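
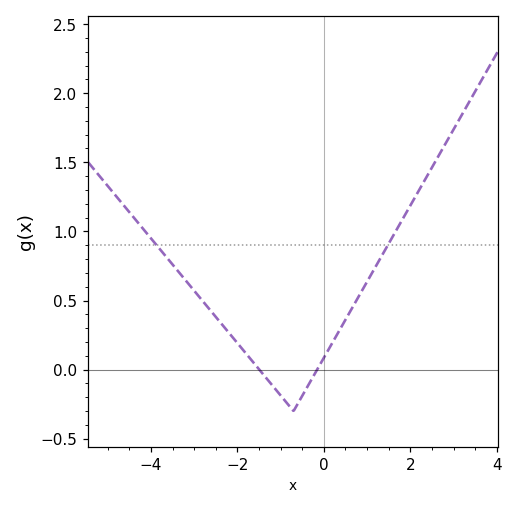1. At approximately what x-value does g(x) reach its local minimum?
-0.7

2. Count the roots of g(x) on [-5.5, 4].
2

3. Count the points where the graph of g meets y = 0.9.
2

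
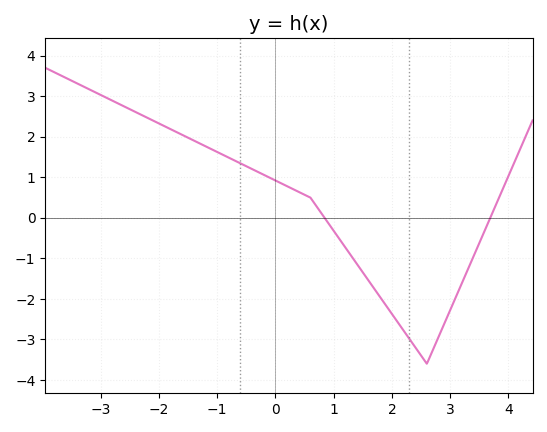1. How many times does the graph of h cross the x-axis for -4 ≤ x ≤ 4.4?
2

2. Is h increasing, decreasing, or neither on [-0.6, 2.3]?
decreasing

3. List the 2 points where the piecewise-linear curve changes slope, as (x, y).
(0.6, 0.5); (2.6, -3.6)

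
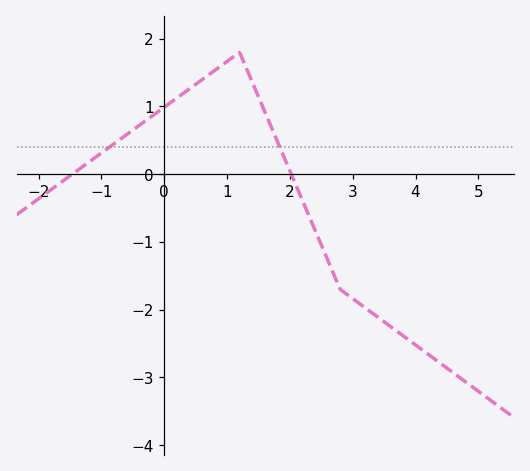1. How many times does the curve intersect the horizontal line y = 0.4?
2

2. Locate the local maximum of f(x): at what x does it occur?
1.2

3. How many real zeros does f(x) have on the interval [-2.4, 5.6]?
2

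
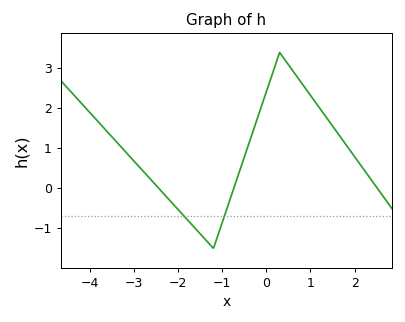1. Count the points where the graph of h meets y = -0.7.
2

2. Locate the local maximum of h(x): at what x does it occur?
0.302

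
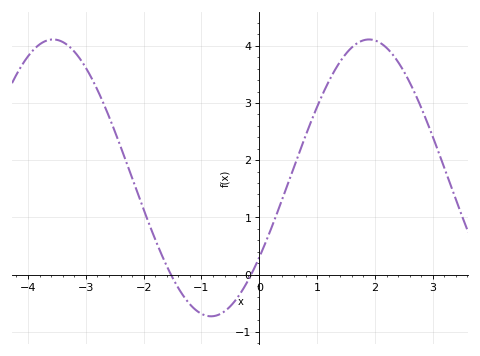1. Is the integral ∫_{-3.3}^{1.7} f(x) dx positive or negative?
positive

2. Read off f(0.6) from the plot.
1.9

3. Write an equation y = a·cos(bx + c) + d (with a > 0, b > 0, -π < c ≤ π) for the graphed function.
y = 2.42cos(1.1x - 2.2) + 1.69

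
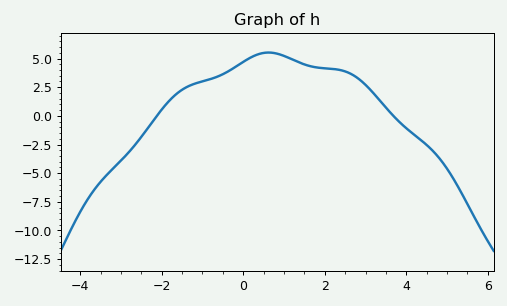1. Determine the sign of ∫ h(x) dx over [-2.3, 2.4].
positive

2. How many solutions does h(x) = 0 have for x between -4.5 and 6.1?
2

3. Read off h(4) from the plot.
-1.08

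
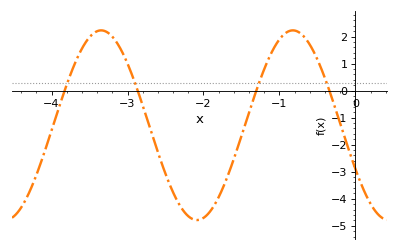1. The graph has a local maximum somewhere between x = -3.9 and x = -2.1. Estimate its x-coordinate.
-3.3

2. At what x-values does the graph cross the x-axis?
-3.8, -2.9, -1.3, -0.3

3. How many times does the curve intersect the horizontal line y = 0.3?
4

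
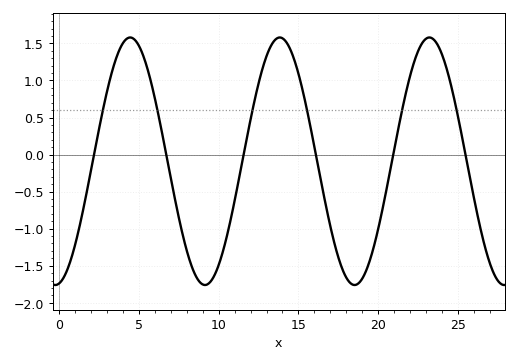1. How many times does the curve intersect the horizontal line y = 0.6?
6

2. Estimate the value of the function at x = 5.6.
1.1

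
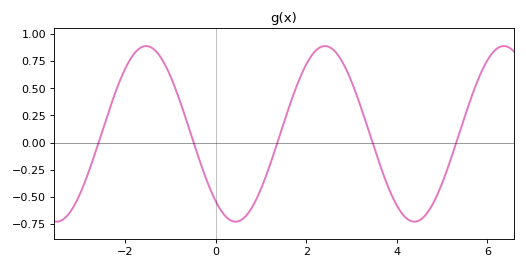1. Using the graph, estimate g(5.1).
-0.26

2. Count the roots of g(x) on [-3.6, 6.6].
5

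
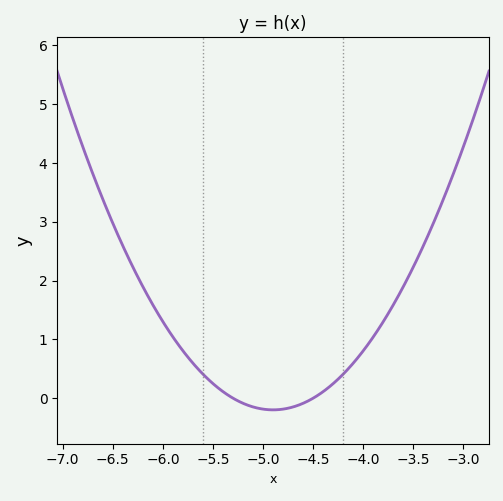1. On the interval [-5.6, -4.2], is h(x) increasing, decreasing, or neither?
neither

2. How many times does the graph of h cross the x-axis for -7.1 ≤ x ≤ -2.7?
2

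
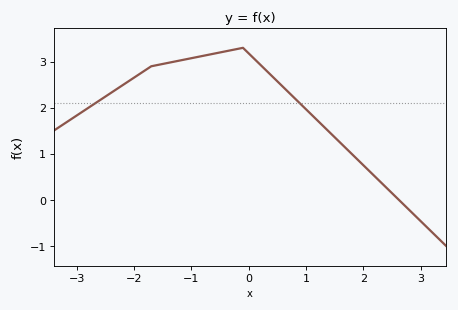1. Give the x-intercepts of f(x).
2.62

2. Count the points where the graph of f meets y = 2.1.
2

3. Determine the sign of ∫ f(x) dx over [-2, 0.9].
positive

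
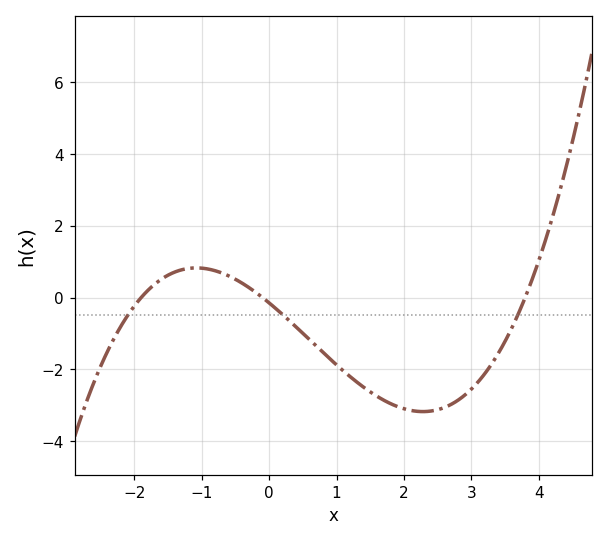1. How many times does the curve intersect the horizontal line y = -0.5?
3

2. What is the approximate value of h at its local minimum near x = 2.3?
-3.2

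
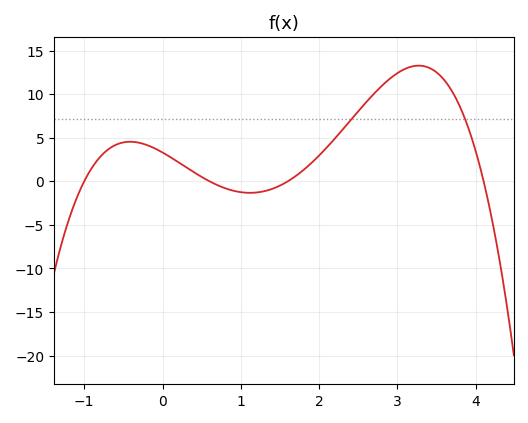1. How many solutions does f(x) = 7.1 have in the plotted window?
2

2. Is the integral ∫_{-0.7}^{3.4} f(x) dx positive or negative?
positive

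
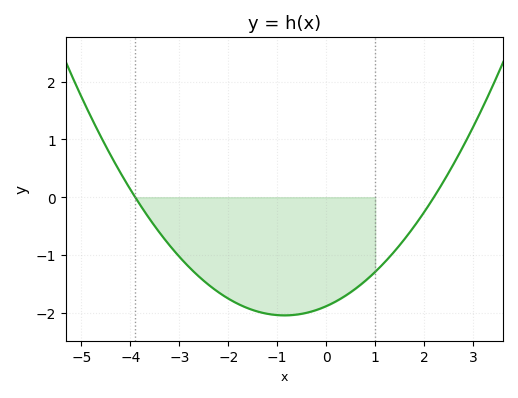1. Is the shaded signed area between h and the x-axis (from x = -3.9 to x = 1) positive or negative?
negative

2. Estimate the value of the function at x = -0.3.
-1.98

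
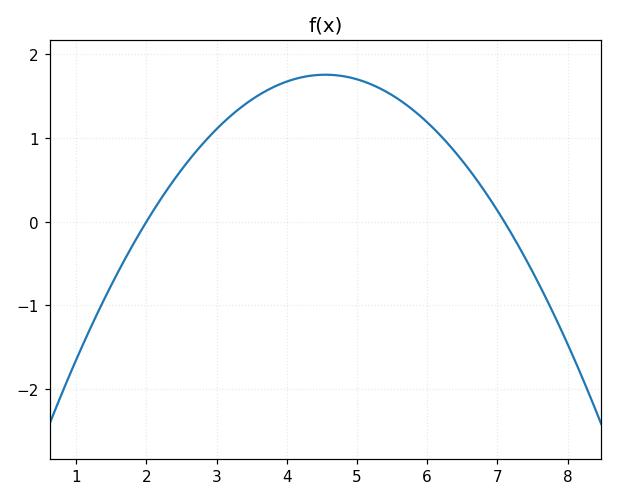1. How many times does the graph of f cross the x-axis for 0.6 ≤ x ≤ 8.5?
2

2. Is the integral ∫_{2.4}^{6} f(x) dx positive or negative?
positive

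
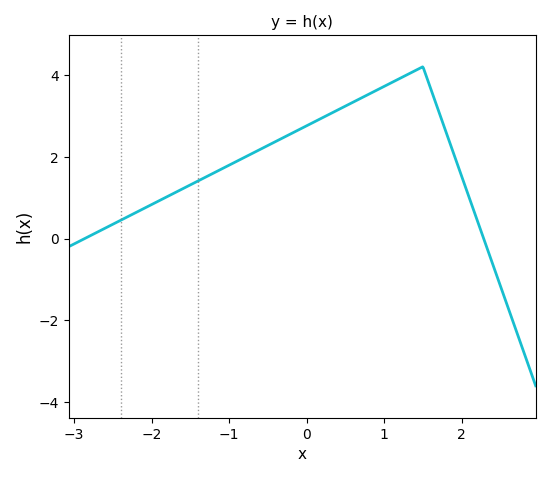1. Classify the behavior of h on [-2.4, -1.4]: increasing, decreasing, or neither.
increasing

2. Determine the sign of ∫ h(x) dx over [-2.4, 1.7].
positive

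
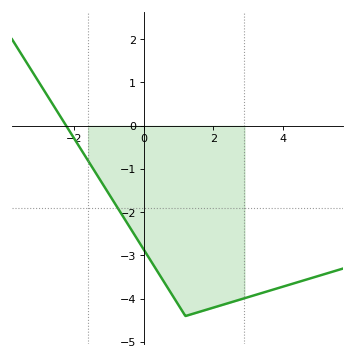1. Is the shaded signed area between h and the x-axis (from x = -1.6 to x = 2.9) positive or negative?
negative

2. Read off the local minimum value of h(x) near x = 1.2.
-4.4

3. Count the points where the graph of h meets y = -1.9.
1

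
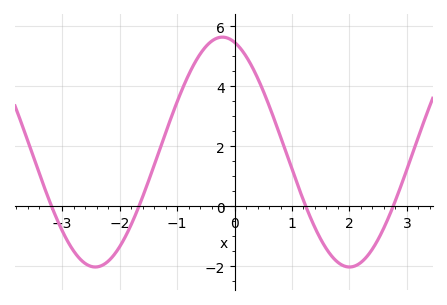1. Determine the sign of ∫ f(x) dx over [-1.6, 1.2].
positive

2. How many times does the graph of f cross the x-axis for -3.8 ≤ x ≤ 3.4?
4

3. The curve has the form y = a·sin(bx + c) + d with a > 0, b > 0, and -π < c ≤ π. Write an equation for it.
y = 3.83sin(1.4x + 1.9) + 1.81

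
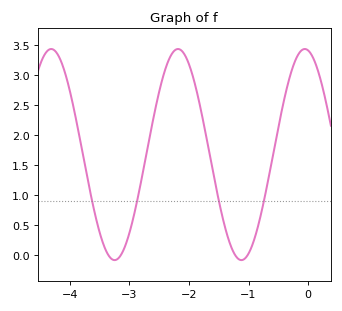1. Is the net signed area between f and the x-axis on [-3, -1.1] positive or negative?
positive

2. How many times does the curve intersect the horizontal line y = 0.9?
4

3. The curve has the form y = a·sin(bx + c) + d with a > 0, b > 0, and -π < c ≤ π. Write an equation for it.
y = 1.76sin(2.95x + 1.73) + 1.68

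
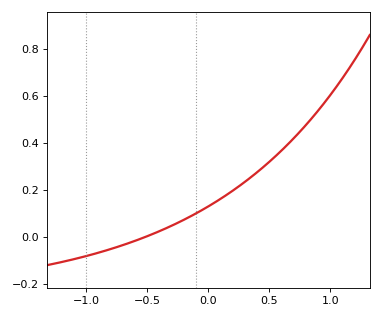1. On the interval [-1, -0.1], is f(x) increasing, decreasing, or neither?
increasing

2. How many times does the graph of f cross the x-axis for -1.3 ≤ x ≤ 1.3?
1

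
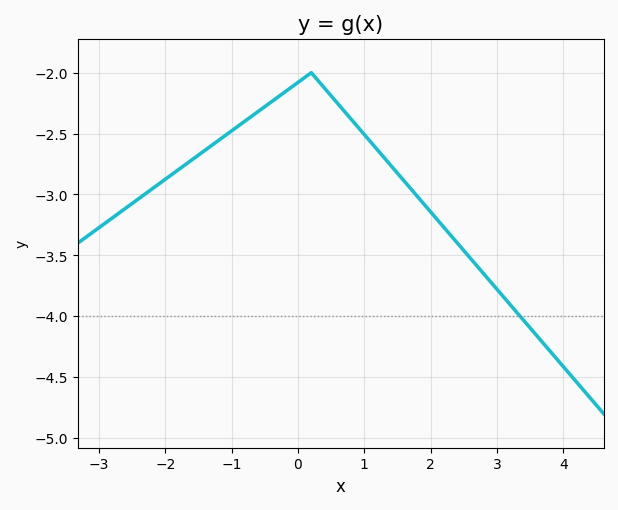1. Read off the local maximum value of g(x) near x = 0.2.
-2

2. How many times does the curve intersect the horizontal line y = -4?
1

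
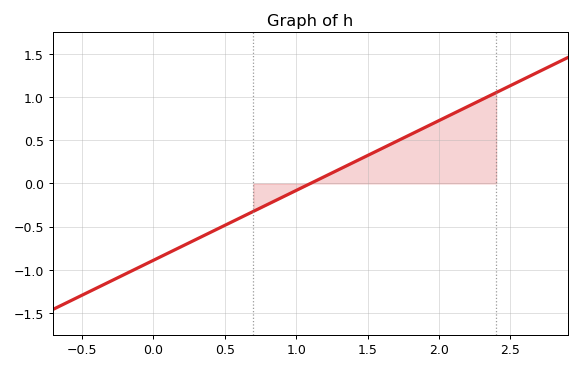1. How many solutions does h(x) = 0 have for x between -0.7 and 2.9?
1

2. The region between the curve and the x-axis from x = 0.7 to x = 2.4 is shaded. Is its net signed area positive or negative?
positive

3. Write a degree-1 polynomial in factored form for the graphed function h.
y = 0.81(x - 1.1)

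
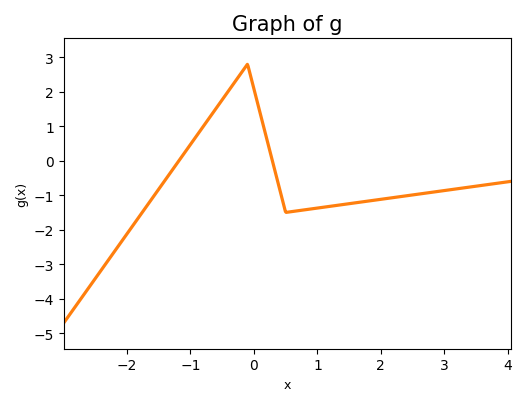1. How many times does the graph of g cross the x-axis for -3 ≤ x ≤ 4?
2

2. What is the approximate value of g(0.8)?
-1.4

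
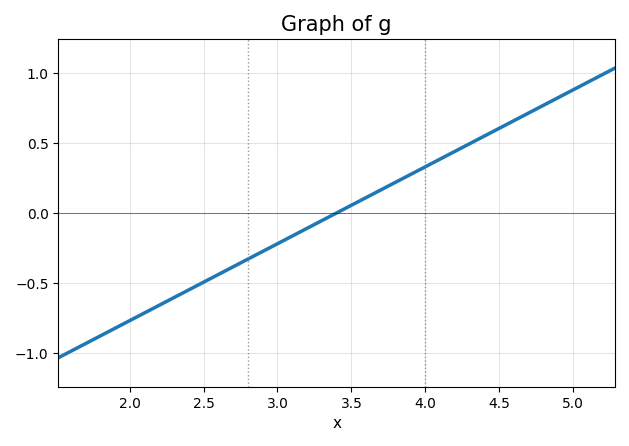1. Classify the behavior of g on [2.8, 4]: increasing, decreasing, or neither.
increasing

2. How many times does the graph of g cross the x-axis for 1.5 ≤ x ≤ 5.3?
1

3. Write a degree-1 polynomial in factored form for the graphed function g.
y = 0.55(x - 3.4)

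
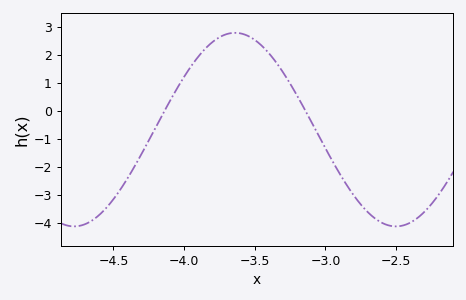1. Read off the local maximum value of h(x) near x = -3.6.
2.8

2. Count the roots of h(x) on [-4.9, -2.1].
2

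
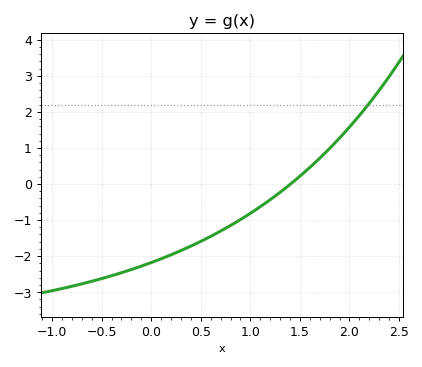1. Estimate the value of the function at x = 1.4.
-0.014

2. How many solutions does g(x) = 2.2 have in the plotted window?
1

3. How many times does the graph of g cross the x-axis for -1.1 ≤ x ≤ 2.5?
1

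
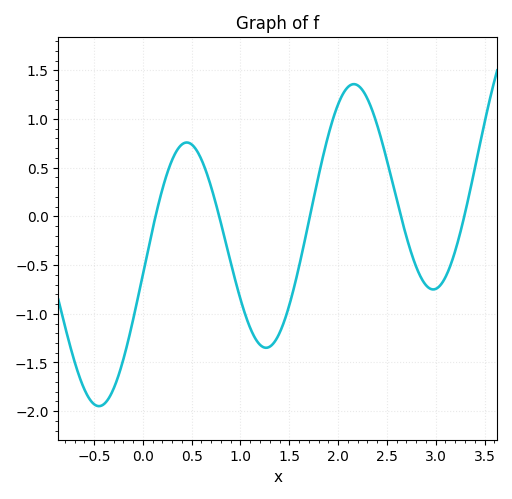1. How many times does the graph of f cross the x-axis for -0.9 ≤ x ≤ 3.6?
5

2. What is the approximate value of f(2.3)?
1.2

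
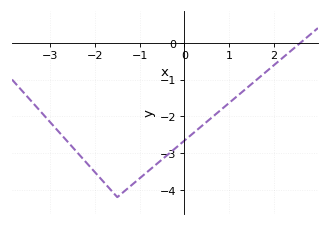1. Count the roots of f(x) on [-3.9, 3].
1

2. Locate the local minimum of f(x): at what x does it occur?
-1.5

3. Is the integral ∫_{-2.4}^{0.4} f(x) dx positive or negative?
negative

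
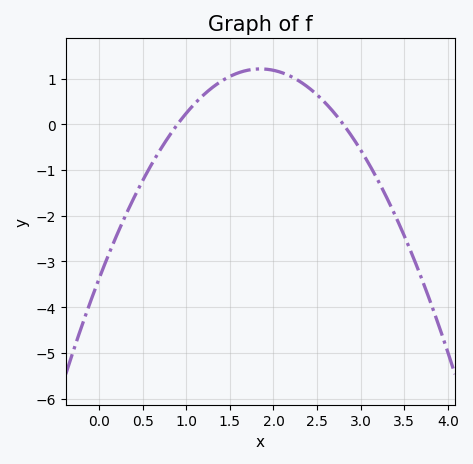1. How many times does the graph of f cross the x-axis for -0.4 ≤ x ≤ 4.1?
2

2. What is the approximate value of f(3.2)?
-1.23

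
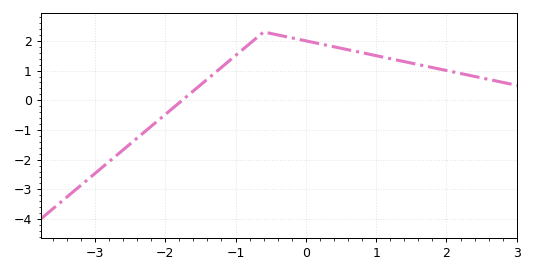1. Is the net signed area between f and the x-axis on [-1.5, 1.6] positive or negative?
positive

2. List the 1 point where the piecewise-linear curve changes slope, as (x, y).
(-0.6, 2.3)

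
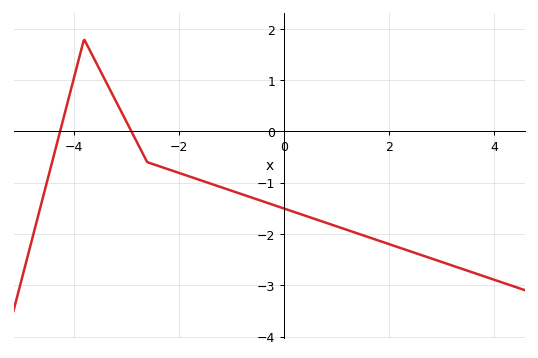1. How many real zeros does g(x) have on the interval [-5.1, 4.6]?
2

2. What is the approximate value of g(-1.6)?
-0.9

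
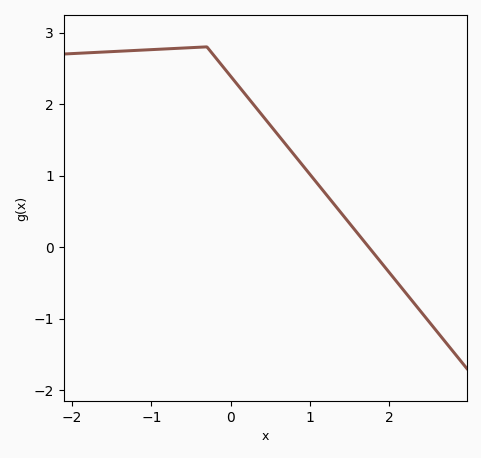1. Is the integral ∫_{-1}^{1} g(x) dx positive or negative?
positive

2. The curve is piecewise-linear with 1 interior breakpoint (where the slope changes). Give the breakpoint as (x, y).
(-0.3, 2.8)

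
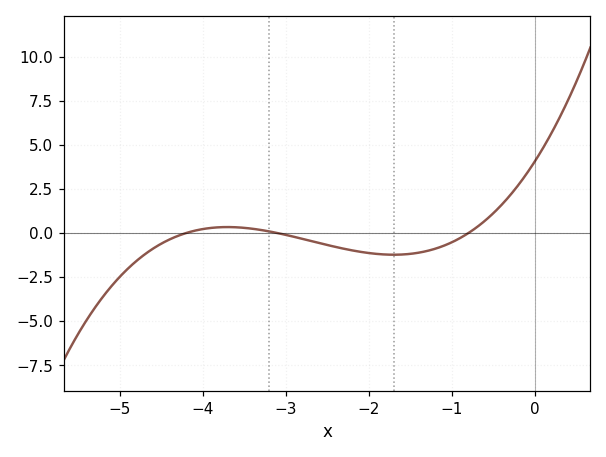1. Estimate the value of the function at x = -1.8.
-1.22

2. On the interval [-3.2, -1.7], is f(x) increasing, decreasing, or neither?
decreasing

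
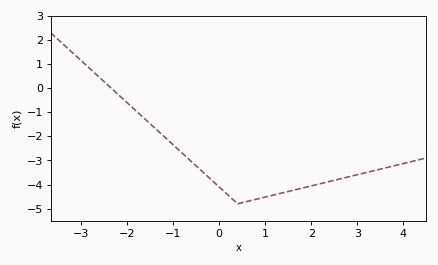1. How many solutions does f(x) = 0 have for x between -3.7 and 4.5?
1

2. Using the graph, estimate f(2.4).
-3.9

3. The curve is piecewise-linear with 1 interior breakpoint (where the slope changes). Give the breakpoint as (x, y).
(0.4, -4.8)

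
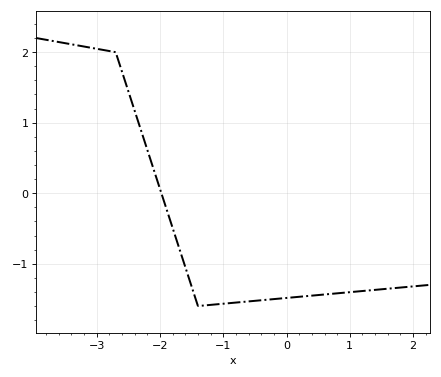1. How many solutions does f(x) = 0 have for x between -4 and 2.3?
1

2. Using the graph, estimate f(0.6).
-1.44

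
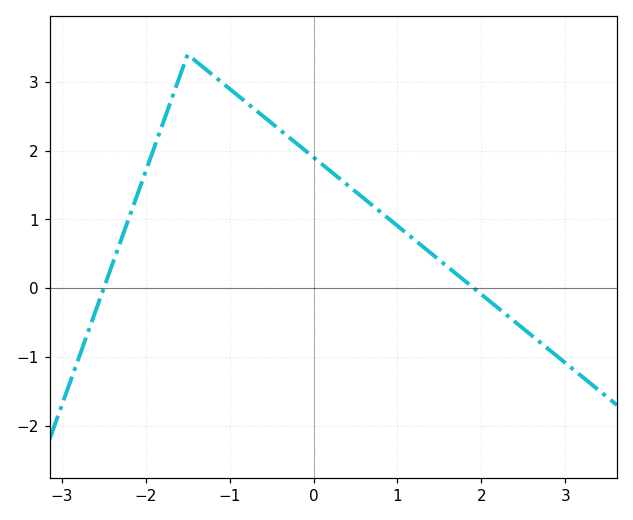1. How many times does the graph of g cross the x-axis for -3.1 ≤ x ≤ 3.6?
2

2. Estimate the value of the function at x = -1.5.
3.4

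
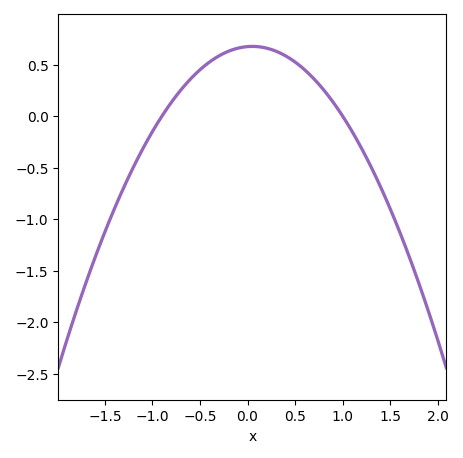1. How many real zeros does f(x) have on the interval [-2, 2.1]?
2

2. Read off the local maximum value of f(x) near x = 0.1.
0.677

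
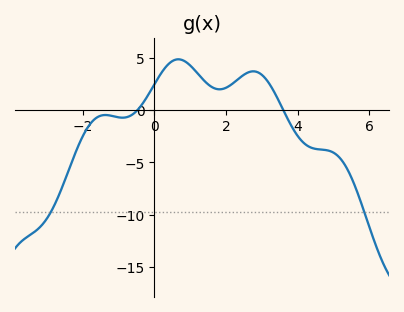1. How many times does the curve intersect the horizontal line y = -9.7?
2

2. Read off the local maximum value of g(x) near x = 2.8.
3.5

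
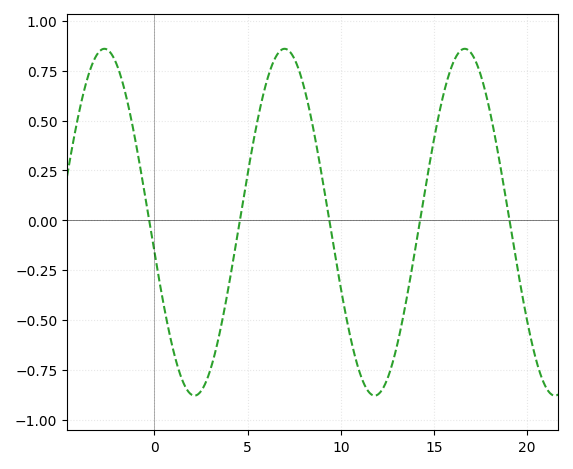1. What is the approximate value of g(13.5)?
-0.41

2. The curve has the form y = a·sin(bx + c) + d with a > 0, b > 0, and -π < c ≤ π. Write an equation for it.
y = 0.87sin(0.65x - 2.97) - 0.01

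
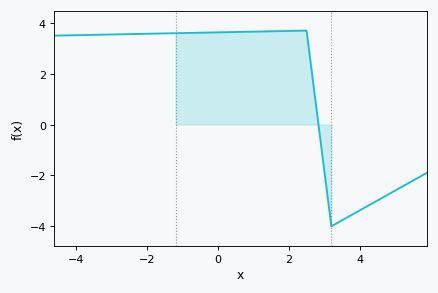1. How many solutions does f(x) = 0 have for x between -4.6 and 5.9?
1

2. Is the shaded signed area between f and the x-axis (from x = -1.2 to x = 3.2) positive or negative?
positive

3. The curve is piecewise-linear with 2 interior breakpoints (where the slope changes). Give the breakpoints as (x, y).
(2.5, 3.7); (3.2, -4)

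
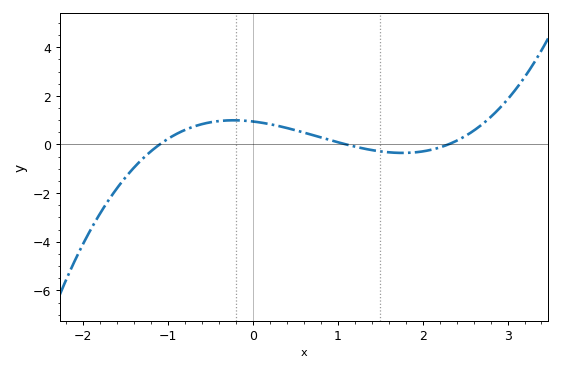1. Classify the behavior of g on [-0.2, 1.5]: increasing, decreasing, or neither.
decreasing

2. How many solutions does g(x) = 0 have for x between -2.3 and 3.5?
3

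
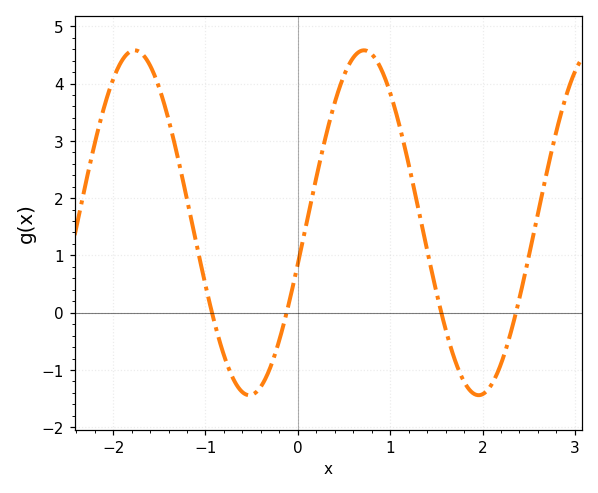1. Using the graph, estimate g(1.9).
-1.41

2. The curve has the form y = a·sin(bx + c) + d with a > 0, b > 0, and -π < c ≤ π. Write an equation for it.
y = 3.01sin(2.53x - 0.242) + 1.57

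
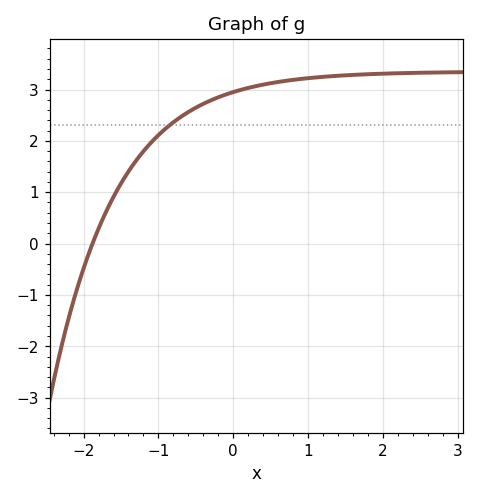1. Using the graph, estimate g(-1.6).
0.911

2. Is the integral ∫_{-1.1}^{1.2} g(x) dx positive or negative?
positive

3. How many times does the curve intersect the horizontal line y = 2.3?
1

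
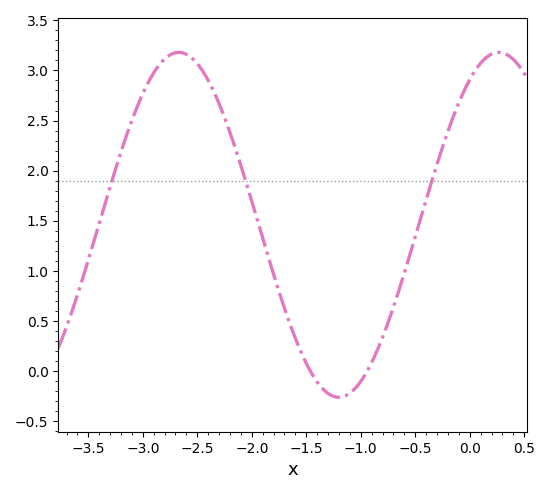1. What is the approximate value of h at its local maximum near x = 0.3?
3.18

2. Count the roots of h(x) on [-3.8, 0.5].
2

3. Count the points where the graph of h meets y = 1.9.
3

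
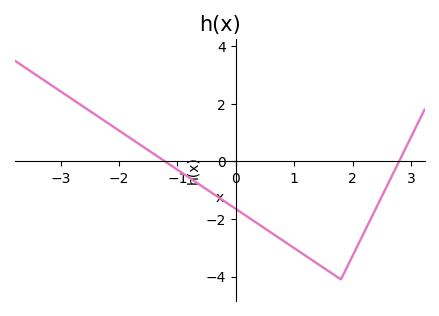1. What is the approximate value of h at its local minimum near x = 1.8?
-4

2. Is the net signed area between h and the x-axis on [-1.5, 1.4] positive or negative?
negative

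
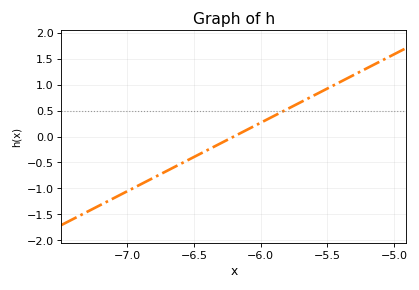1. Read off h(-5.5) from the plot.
0.924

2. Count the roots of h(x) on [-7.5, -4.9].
1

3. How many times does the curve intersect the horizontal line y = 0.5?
1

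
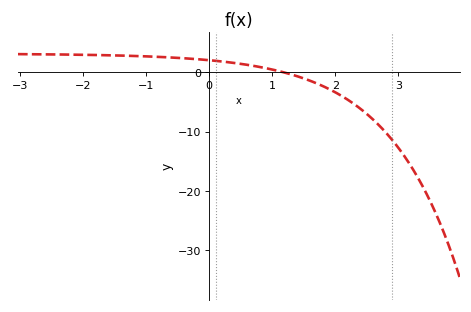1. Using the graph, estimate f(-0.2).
2.24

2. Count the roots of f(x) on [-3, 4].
1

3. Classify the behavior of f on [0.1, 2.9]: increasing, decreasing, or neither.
decreasing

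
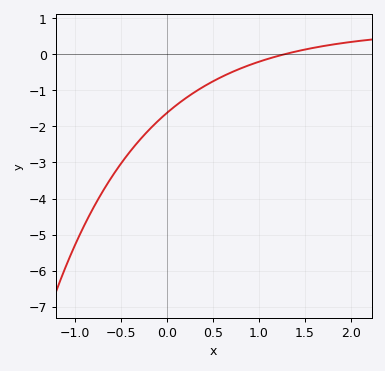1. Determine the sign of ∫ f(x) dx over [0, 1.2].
negative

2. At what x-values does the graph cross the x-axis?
1.28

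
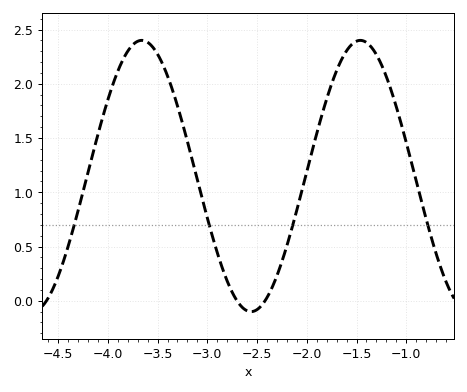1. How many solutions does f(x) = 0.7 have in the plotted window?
4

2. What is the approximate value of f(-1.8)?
1.85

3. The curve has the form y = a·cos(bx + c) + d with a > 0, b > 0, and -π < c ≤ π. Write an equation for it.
y = 1.25cos(2.9x - 2.1) + 1.15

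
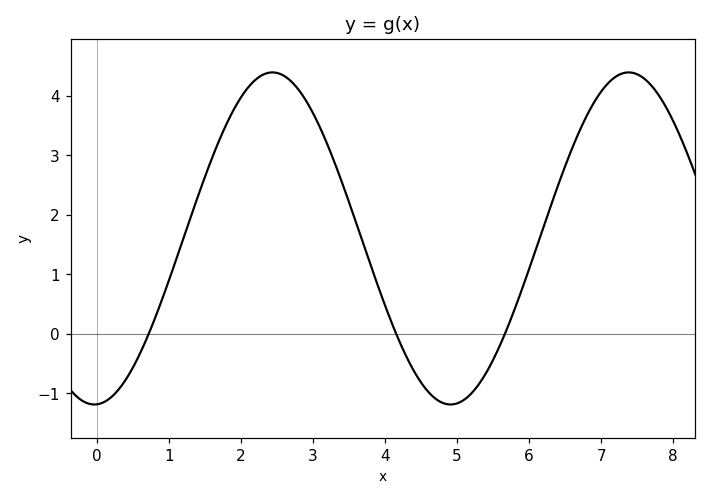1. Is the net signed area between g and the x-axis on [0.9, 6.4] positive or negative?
positive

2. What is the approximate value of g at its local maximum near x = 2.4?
4.4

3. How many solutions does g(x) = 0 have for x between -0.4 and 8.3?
3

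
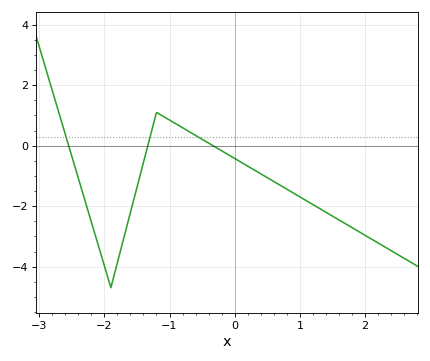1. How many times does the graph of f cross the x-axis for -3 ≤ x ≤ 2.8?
3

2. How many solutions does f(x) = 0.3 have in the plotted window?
3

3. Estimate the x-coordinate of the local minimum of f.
-1.9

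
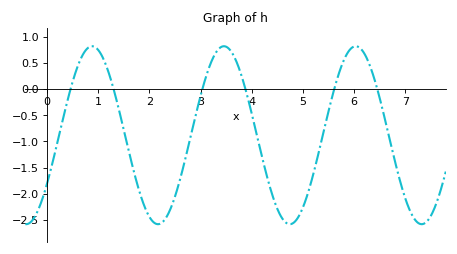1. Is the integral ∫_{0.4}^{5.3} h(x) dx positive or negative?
negative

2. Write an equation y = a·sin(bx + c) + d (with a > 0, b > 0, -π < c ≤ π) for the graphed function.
y = 1.7sin(2.44x - 0.582) - 0.88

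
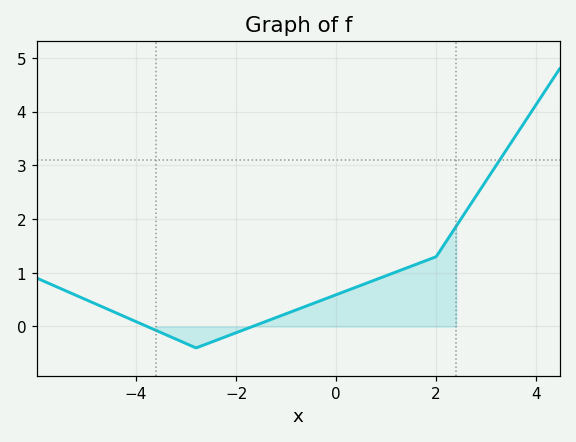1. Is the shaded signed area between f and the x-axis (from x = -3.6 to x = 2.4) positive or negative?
positive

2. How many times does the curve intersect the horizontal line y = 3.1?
1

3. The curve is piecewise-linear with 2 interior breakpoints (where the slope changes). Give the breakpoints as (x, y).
(-2.8, -0.4); (2, 1.3)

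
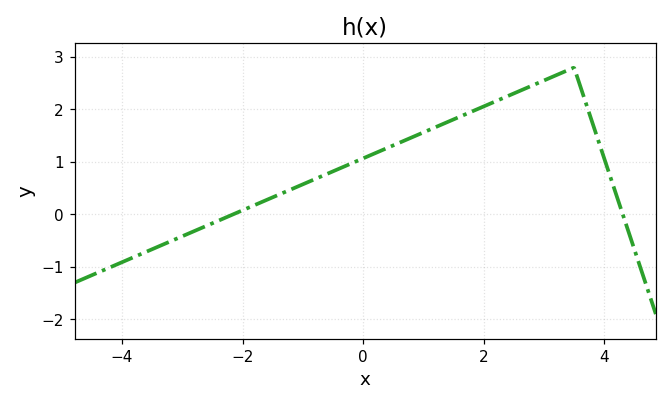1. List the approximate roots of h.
-2.2, 4.4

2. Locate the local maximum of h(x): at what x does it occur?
3.4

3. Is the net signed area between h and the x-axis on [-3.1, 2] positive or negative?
positive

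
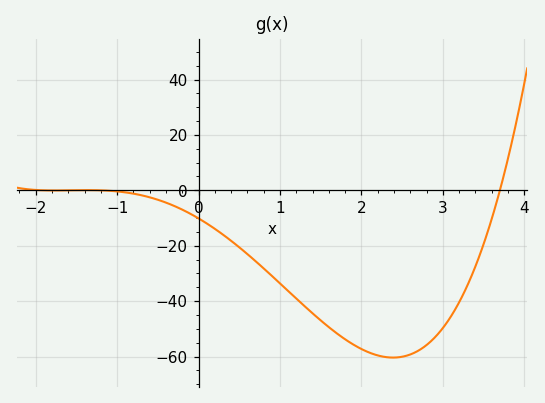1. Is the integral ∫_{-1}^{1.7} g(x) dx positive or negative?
negative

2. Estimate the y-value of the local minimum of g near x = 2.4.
-60.4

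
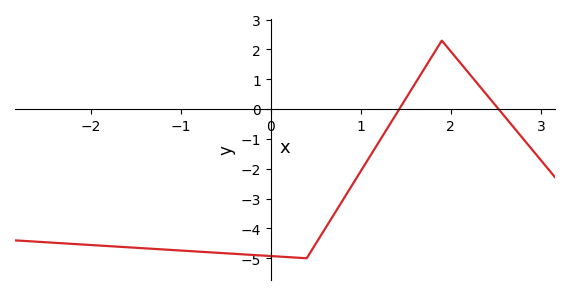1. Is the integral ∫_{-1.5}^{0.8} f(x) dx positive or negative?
negative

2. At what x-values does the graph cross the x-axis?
1.4, 2.5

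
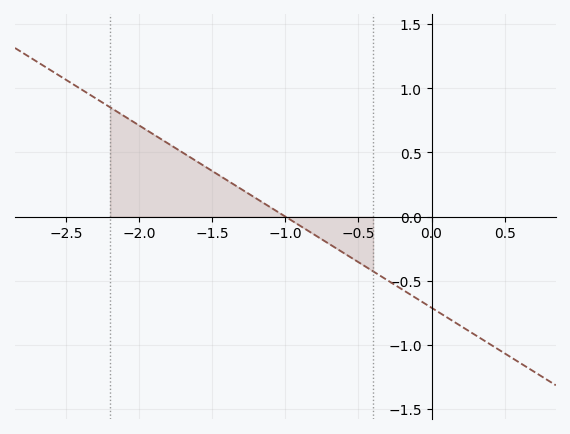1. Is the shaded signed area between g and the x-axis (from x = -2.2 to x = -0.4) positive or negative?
positive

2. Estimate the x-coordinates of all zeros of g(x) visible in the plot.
-1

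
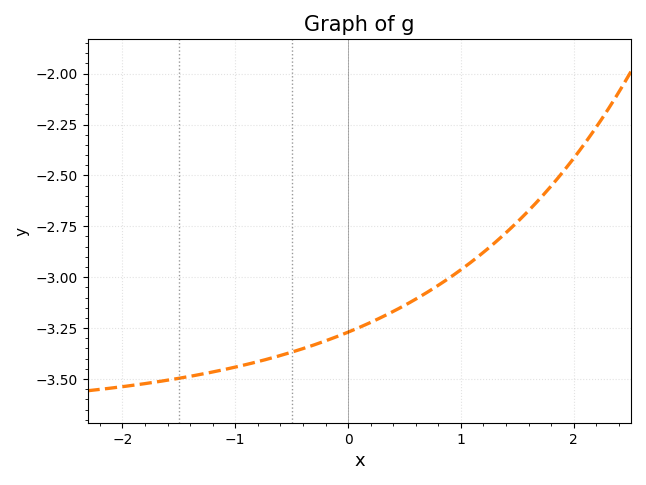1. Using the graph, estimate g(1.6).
-2.67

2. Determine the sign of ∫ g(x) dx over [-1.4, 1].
negative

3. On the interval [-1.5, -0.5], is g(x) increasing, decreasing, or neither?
increasing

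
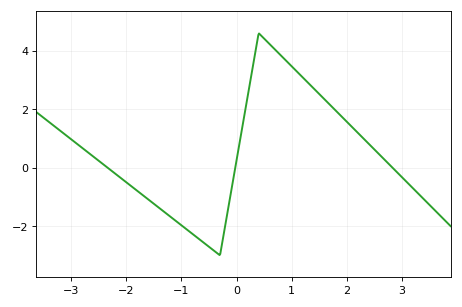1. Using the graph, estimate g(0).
0.257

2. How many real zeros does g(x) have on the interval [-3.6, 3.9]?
3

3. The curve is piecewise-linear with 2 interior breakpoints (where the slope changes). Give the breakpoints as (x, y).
(-0.3, -3); (0.4, 4.6)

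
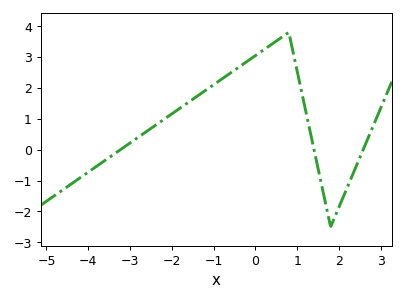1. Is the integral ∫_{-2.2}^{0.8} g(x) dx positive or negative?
positive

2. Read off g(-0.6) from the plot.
2.5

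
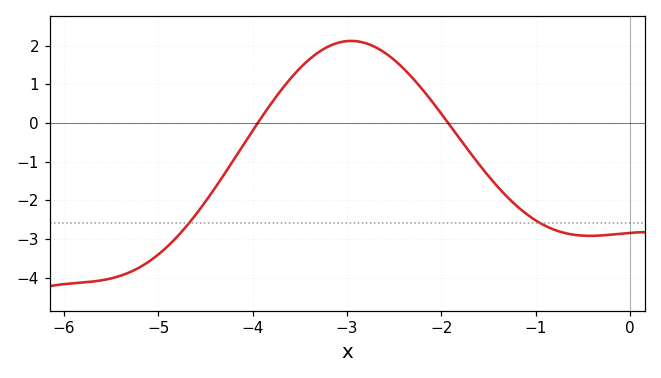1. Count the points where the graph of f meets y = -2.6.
2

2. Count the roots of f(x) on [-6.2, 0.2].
2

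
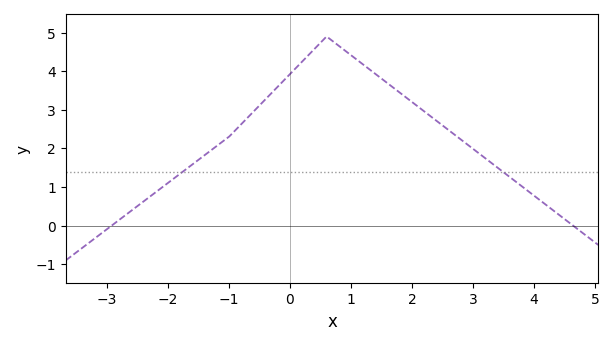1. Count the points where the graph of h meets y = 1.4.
2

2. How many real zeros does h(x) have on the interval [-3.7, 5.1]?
2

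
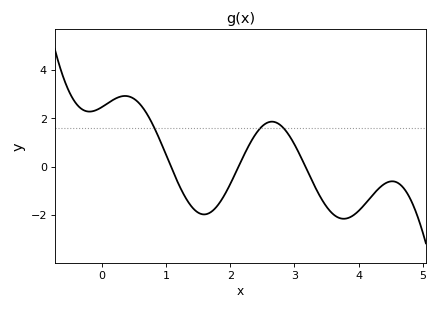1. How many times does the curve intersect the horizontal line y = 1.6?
3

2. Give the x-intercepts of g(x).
1.1, 2.1, 3.2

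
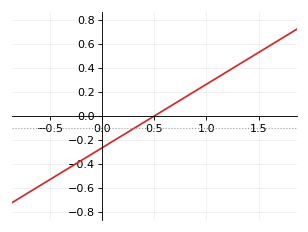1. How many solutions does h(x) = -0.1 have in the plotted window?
1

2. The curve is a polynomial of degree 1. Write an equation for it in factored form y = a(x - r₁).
y = 0.53(x - 0.5)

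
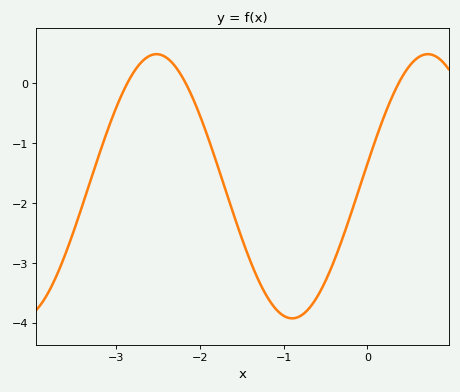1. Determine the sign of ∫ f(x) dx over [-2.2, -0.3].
negative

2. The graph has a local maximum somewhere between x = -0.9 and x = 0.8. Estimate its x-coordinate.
0.7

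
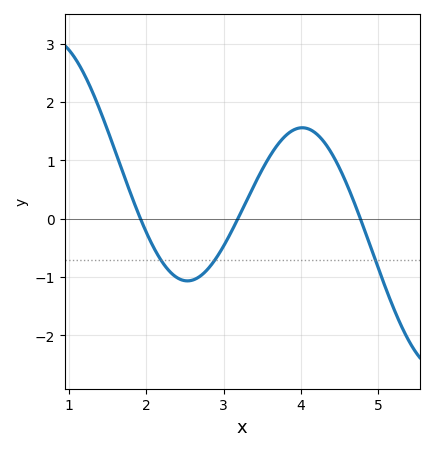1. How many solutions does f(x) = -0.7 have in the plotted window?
3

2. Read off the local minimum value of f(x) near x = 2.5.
-1.1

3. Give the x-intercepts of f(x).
1.9, 3.2, 4.8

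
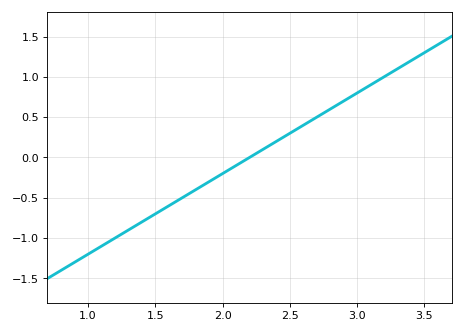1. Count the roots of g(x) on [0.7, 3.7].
1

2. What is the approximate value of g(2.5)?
0.3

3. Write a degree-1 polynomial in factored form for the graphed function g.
y = 1(x - 2.2)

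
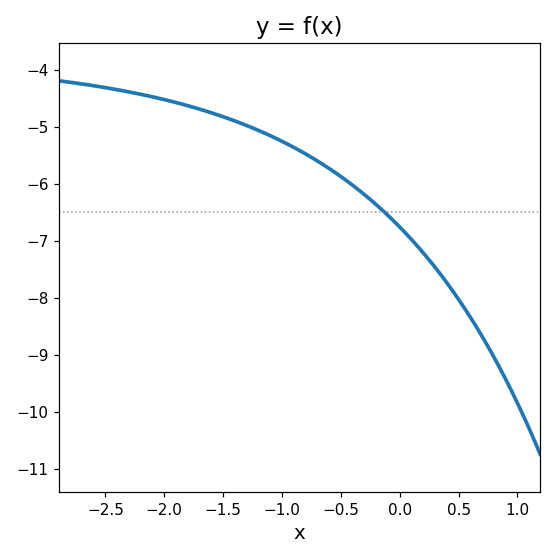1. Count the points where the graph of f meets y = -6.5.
1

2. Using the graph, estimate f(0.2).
-7.21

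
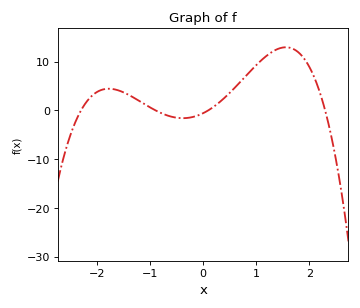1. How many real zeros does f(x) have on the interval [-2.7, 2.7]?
4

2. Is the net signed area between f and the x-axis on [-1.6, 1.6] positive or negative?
positive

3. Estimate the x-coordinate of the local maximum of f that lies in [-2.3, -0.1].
-1.8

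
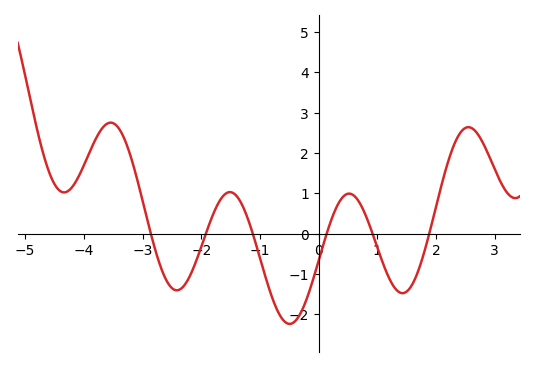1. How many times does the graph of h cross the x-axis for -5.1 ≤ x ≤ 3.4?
6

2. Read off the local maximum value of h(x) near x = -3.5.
2.75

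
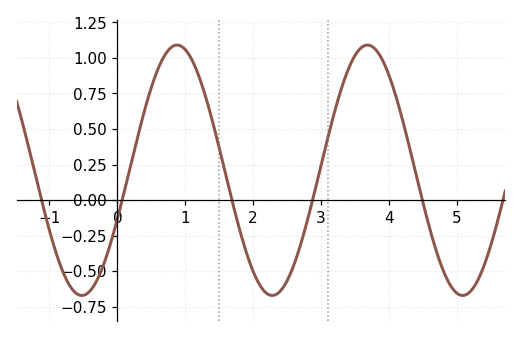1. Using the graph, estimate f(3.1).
0.45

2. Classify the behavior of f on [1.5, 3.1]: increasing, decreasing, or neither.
neither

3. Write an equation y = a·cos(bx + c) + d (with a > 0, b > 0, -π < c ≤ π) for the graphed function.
y = 0.88cos(2.2x - 2) + 0.21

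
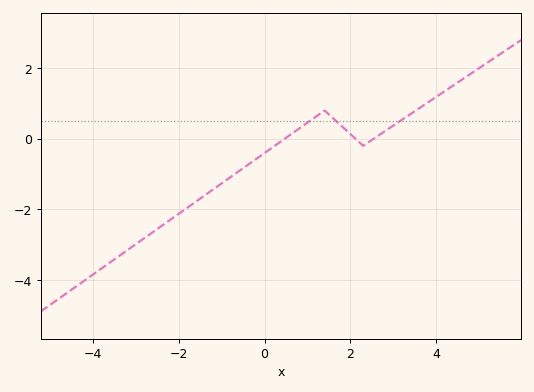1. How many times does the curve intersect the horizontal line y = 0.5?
3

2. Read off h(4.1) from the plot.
1.26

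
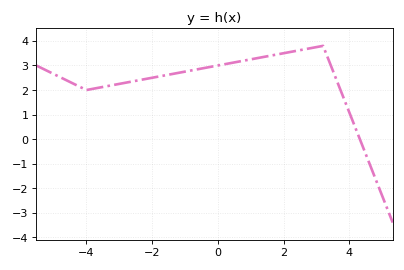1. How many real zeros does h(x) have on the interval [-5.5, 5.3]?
1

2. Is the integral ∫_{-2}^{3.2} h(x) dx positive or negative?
positive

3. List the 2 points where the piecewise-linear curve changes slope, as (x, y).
(-4, 2); (3.2, 3.8)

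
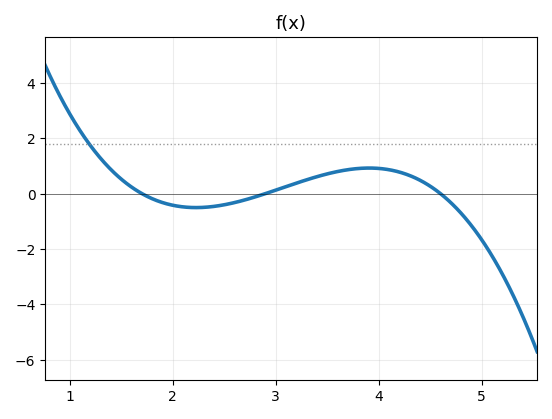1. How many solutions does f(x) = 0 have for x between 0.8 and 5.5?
3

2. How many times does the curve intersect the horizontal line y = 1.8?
1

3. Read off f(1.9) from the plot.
-0.324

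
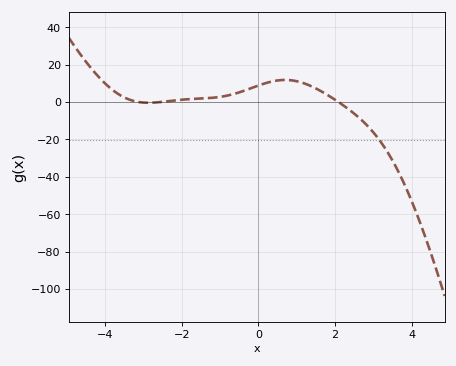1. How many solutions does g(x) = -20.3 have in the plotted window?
1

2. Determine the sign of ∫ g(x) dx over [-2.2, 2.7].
positive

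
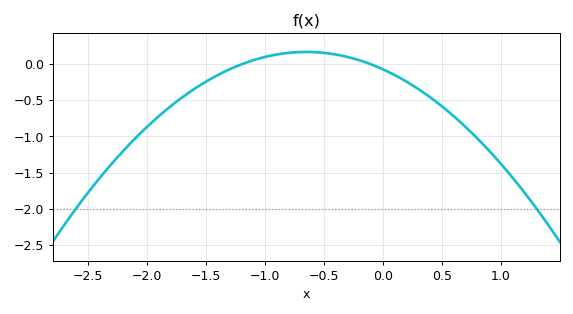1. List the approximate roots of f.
-1.2, -0.1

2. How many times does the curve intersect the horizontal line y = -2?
2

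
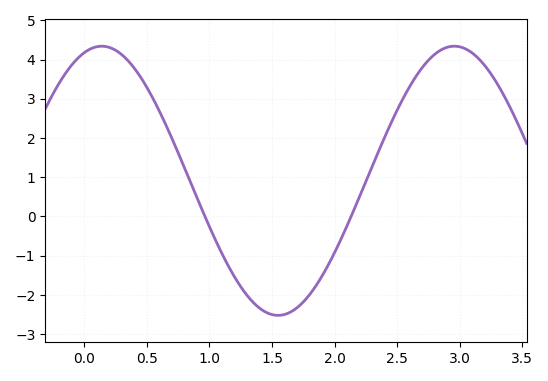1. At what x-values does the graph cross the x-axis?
0.964, 2.13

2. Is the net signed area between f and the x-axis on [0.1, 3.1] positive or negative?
positive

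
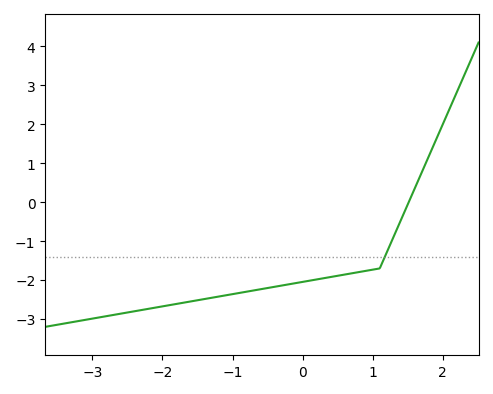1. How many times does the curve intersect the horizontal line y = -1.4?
1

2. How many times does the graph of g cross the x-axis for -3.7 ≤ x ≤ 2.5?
1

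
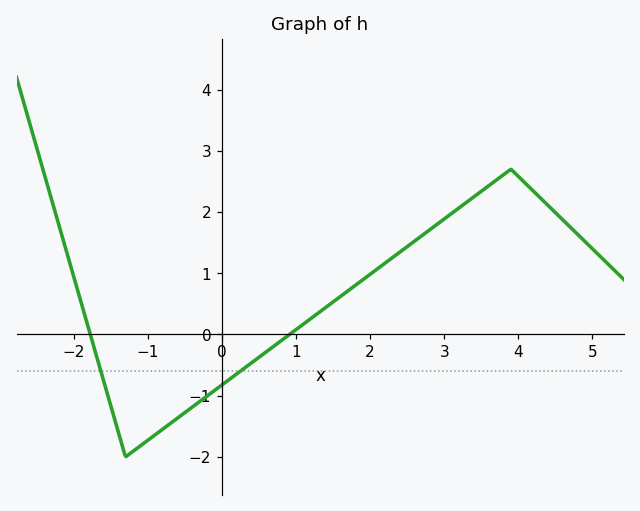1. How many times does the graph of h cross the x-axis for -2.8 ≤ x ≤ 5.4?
2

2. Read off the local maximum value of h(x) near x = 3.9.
2.7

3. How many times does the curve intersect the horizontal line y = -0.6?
2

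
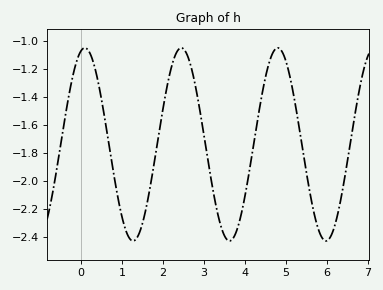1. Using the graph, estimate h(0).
-1.07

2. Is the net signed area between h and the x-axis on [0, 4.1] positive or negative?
negative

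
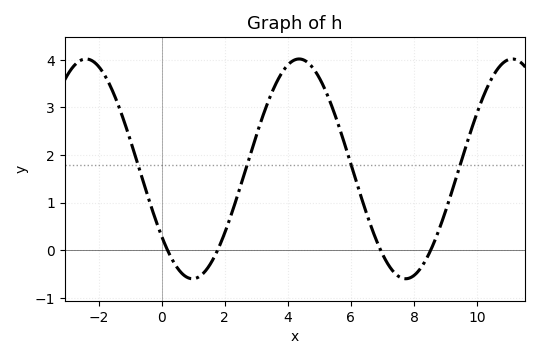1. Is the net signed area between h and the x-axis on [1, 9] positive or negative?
positive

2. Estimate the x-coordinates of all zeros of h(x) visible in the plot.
0.2, 1.8, 7, 8.6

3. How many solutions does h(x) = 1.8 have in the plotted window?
4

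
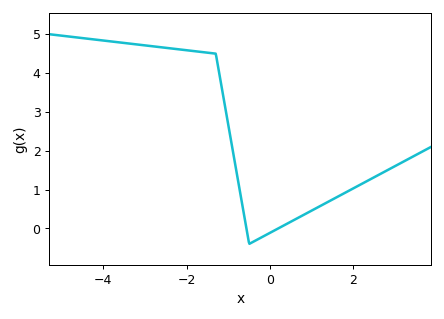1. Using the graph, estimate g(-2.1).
4.6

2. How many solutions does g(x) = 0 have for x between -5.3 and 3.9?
2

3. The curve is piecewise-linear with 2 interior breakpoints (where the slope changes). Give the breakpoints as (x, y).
(-1.3, 4.5); (-0.5, -0.4)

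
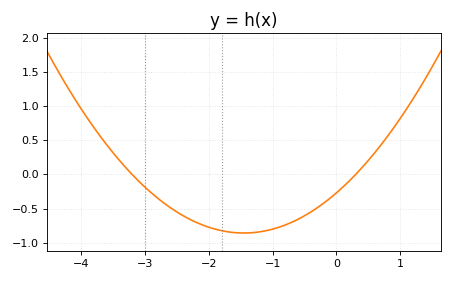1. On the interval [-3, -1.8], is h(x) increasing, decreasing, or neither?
decreasing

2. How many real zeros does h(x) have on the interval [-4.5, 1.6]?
2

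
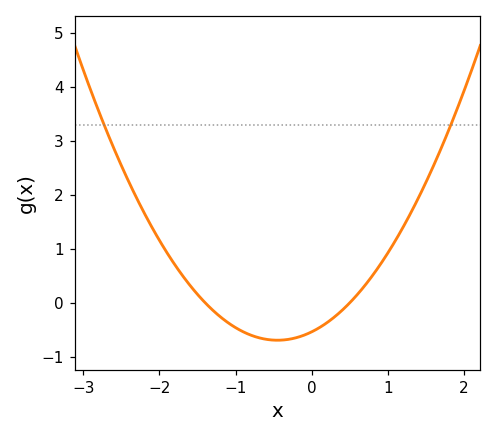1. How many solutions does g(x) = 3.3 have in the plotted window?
2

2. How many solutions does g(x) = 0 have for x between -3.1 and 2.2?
2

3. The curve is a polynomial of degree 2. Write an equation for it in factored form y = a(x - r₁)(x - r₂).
y = 0.77(x + 1.4)(x - 0.5)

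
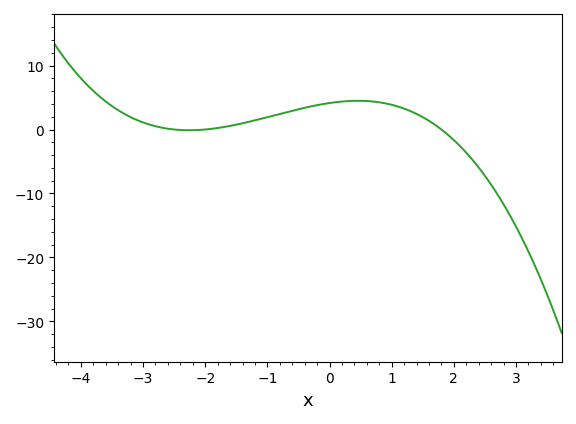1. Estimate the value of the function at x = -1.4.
0.972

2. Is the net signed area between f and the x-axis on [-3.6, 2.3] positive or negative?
positive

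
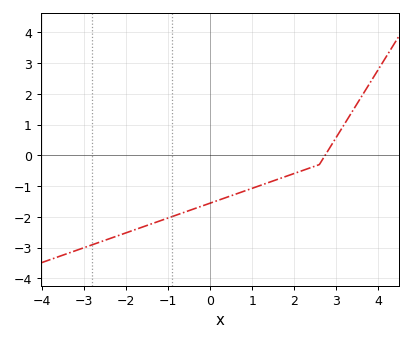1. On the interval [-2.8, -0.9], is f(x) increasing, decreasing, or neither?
increasing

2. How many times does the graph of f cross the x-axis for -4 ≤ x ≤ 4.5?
1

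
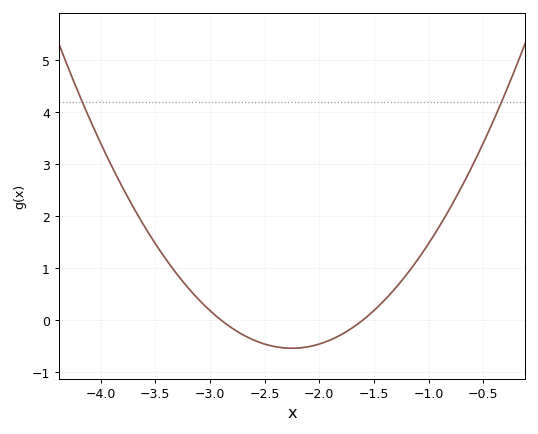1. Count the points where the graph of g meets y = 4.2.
2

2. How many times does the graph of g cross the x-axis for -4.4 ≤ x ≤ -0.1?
2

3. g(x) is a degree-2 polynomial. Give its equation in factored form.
y = 1.29(x + 2.9)(x + 1.6)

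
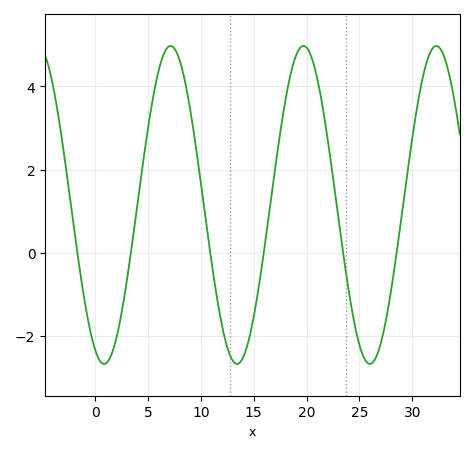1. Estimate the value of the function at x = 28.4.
-0.2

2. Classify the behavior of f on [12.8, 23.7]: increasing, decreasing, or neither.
neither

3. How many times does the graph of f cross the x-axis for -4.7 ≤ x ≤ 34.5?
6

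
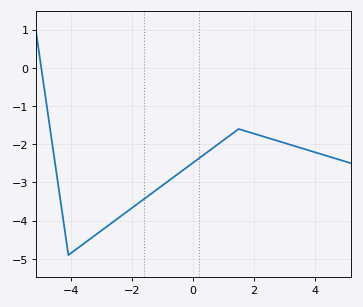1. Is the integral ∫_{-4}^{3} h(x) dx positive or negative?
negative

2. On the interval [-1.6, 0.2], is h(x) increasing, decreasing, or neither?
increasing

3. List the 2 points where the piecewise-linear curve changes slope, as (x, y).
(-4.1, -4.9); (1.5, -1.6)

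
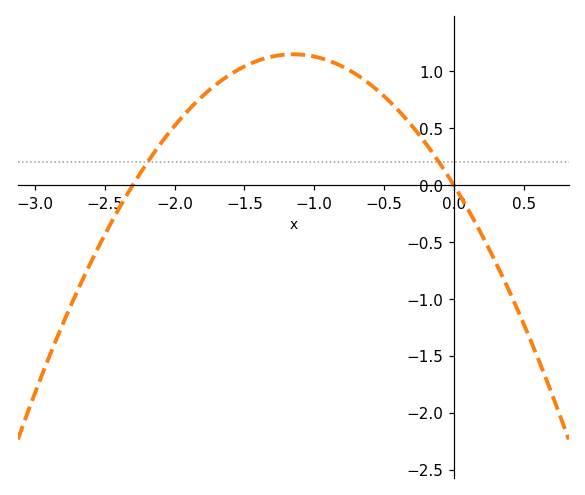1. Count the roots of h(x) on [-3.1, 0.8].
2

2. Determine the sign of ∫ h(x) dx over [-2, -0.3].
positive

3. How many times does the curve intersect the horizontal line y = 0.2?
2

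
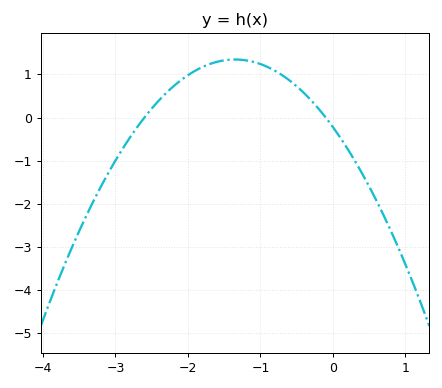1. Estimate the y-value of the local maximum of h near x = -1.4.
1.3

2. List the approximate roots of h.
-2.6, -0.1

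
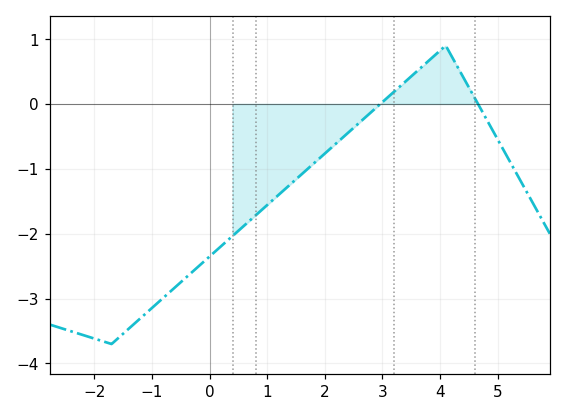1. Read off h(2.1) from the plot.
-0.686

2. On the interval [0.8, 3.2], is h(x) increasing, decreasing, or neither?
increasing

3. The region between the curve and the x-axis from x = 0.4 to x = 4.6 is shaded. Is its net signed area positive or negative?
negative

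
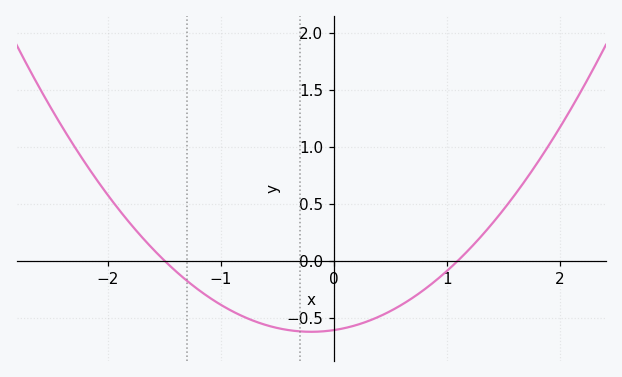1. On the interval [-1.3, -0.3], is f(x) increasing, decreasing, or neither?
decreasing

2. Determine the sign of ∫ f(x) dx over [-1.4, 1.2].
negative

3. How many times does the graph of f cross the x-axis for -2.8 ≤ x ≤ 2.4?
2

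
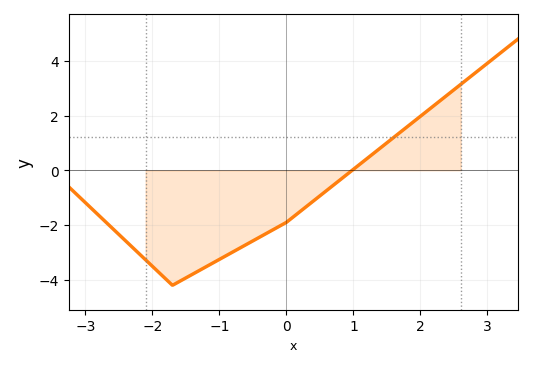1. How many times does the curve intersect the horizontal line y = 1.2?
1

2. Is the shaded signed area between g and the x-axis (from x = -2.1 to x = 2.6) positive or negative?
negative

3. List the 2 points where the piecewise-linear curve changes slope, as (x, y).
(-1.7, -4.2); (0, -1.9)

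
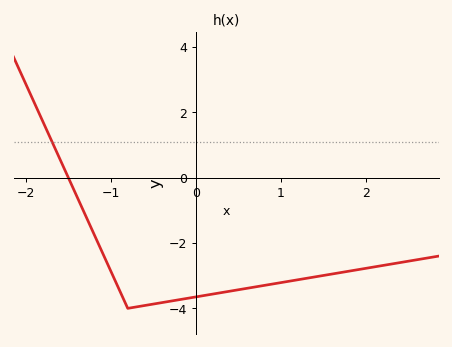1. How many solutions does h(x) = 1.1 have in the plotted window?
1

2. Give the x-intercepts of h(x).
-1.5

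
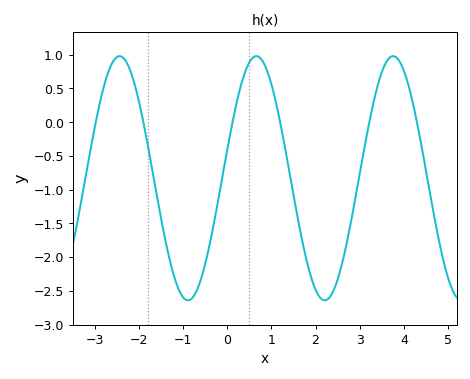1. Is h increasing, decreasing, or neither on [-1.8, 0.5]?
neither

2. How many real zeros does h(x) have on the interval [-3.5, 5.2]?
6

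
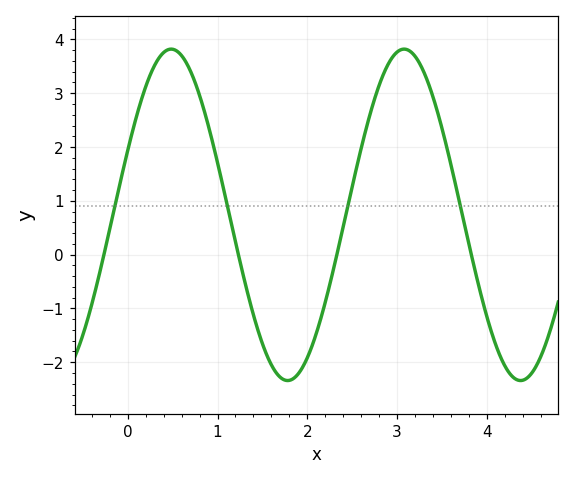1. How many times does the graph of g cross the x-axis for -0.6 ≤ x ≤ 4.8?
4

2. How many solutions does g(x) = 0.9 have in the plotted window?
4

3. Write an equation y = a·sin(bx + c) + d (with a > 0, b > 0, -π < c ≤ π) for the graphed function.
y = 3.08sin(2.4x + 0.4) + 0.74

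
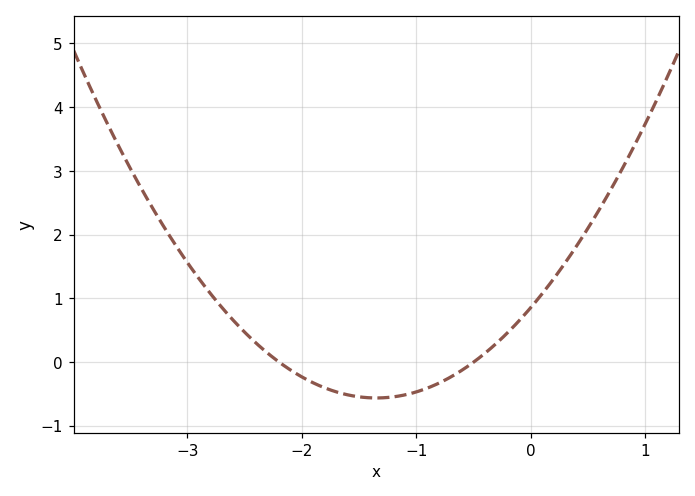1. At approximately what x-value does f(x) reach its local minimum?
-1.35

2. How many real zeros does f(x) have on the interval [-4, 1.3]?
2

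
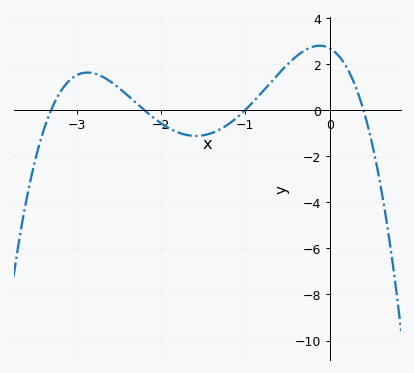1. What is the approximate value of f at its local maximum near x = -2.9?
1.6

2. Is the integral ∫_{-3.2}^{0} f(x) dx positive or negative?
positive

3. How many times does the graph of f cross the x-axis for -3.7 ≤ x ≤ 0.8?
4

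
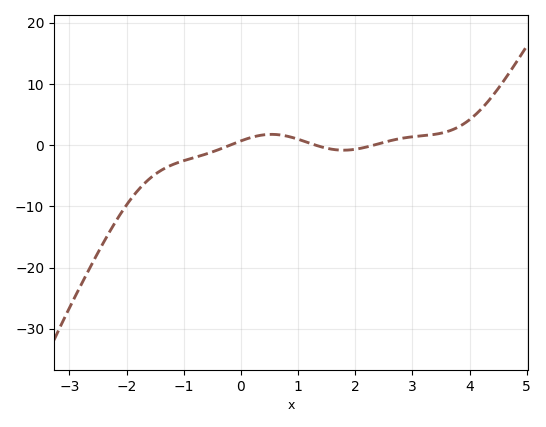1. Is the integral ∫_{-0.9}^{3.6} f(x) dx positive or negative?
positive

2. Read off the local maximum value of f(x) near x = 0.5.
2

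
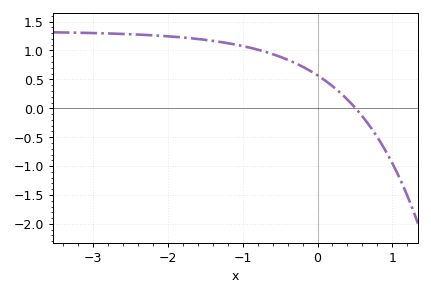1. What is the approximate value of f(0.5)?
0.013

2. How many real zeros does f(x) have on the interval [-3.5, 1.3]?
1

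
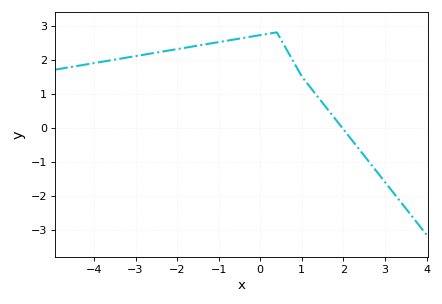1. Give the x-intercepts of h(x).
2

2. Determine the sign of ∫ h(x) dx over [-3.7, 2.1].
positive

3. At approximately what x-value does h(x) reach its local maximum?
0.4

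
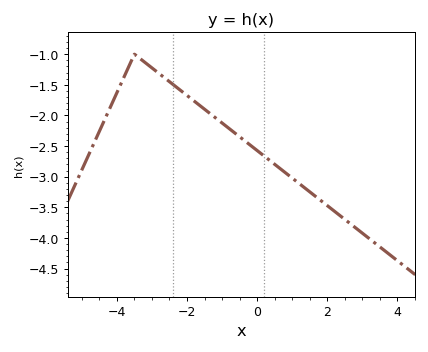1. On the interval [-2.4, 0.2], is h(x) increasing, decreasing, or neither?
decreasing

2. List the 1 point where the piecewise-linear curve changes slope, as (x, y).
(-3.5, -1)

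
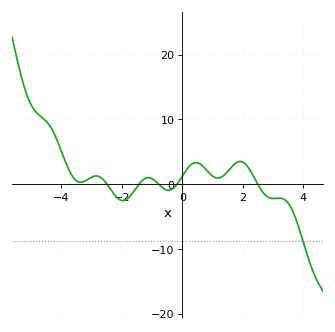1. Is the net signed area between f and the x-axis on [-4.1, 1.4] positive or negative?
positive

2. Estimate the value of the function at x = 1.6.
2.53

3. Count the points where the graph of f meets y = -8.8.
1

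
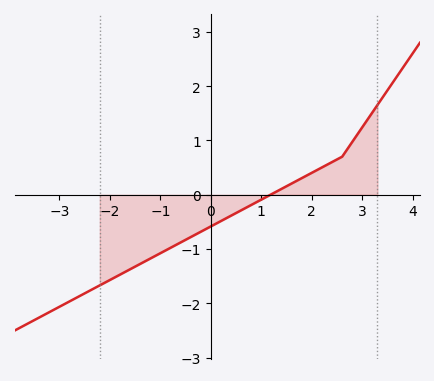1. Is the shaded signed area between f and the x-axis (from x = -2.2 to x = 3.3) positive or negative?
negative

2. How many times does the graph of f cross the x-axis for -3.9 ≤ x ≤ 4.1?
1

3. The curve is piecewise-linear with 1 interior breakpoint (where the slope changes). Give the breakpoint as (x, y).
(2.6, 0.7)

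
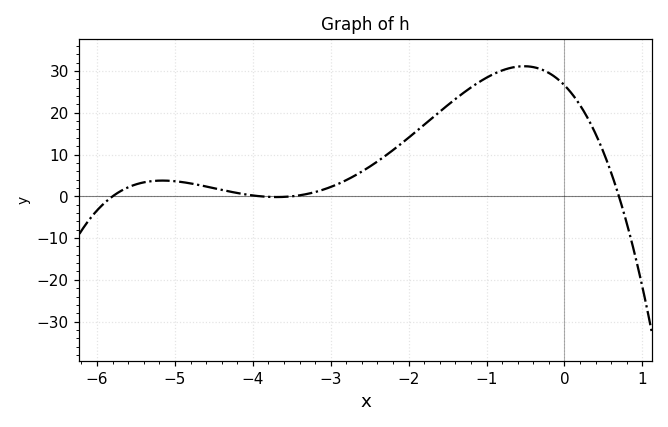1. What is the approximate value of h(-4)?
0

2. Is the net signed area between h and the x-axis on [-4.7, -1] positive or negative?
positive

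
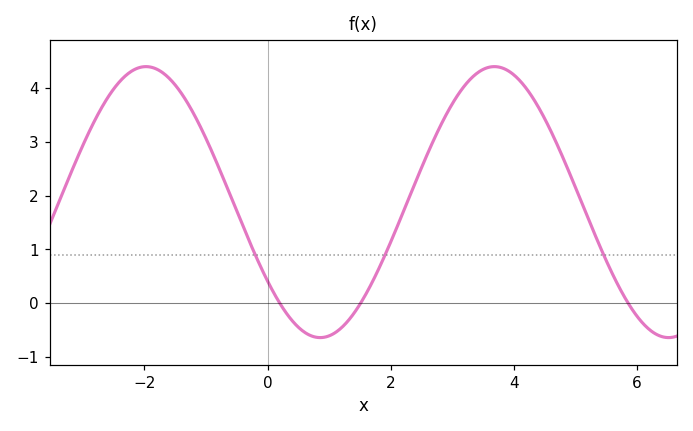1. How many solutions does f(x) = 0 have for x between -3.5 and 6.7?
3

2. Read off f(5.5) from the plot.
0.801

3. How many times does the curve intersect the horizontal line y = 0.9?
3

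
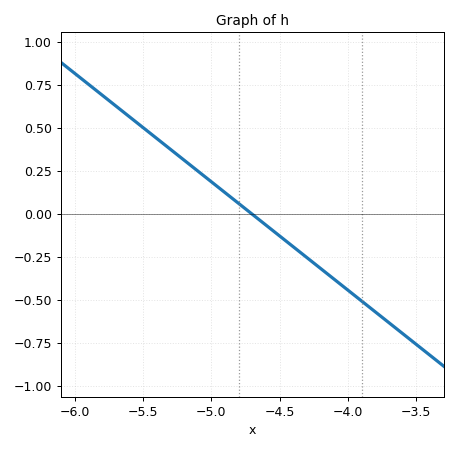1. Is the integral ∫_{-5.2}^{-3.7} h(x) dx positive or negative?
negative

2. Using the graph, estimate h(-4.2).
-0.315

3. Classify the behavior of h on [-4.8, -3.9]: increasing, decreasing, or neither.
decreasing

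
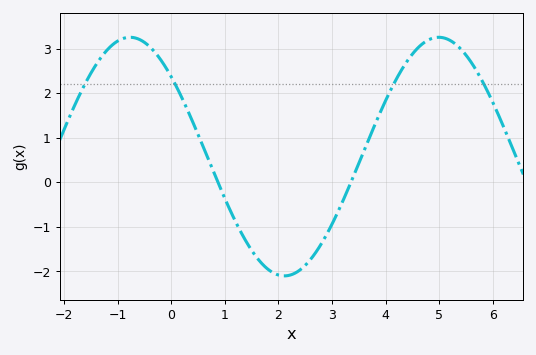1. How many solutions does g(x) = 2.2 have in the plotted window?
4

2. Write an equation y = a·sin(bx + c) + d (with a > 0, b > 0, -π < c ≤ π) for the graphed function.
y = 2.68sin(1.1x + 2.4) + 0.58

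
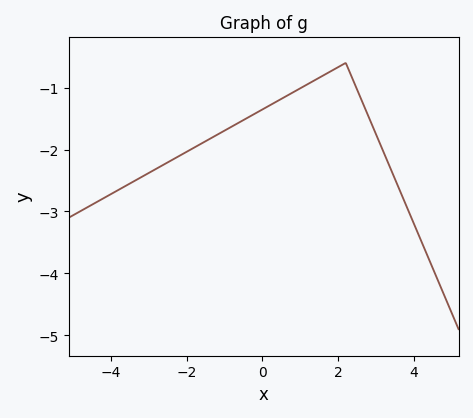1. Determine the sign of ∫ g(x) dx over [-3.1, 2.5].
negative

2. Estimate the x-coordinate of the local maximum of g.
2.2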